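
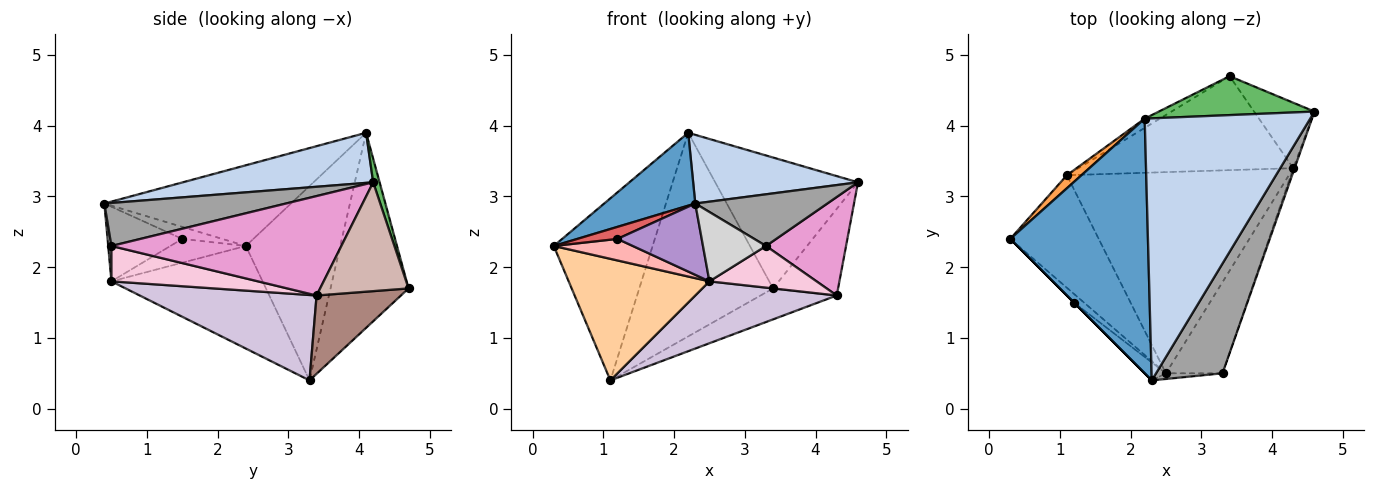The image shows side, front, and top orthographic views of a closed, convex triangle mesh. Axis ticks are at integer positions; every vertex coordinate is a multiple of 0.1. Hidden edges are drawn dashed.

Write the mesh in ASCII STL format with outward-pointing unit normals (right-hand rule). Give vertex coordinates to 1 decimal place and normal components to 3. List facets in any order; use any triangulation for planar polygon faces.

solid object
 facet normal -0.491 -0.240 0.838
  outer loop
   vertex 2.2 4.1 3.9
   vertex 0.3 2.4 2.3
   vertex 2.3 0.4 2.9
  endloop
 endfacet
 facet normal 0.281 -0.243 0.928
  outer loop
   vertex 2.2 4.1 3.9
   vertex 2.3 0.4 2.9
   vertex 4.6 4.2 3.2
  endloop
 endfacet
 facet normal -0.690 0.722 0.052
  outer loop
   vertex 2.2 4.1 3.9
   vertex 1.1 3.3 0.4
   vertex 0.3 2.4 2.3
  endloop
 endfacet
 facet normal -0.619 -0.576 -0.534
  outer loop
   vertex 2.5 0.5 1.8
   vertex 0.3 2.4 2.3
   vertex 1.1 3.3 0.4
  endloop
 endfacet
 facet normal 0.043 0.958 0.285
  outer loop
   vertex 3.4 4.7 1.7
   vertex 2.2 4.1 3.9
   vertex 4.6 4.2 3.2
  endloop
 endfacet
 facet normal -0.503 0.863 -0.039
  outer loop
   vertex 3.4 4.7 1.7
   vertex 1.1 3.3 0.4
   vertex 2.2 4.1 3.9
  endloop
 endfacet
 facet normal -0.707 -0.707 0.000
  outer loop
   vertex 1.2 1.5 2.4
   vertex 2.3 0.4 2.9
   vertex 0.3 2.4 2.3
  endloop
 endfacet
 facet normal -0.663 -0.694 -0.280
  outer loop
   vertex 1.2 1.5 2.4
   vertex 0.3 2.4 2.3
   vertex 2.5 0.5 1.8
  endloop
 endfacet
 facet normal -0.651 -0.736 -0.185
  outer loop
   vertex 1.2 1.5 2.4
   vertex 2.5 0.5 1.8
   vertex 2.3 0.4 2.9
  endloop
 endfacet
 facet normal 0.345 -0.276 -0.897
  outer loop
   vertex 4.3 3.4 1.6
   vertex 2.5 0.5 1.8
   vertex 1.1 3.3 0.4
  endloop
 endfacet
 facet normal 0.327 0.296 -0.897
  outer loop
   vertex 4.3 3.4 1.6
   vertex 1.1 3.3 0.4
   vertex 3.4 4.7 1.7
  endloop
 endfacet
 facet normal 0.736 0.541 -0.408
  outer loop
   vertex 4.3 3.4 1.6
   vertex 3.4 4.7 1.7
   vertex 4.6 4.2 3.2
  endloop
 endfacet
 facet normal 0.944 -0.329 -0.013
  outer loop
   vertex 3.3 0.5 2.3
   vertex 4.3 3.4 1.6
   vertex 4.6 4.2 3.2
  endloop
 endfacet
 facet normal 0.494 -0.361 -0.791
  outer loop
   vertex 3.3 0.5 2.3
   vertex 2.5 0.5 1.8
   vertex 4.3 3.4 1.6
  endloop
 endfacet
 facet normal 0.505 -0.367 0.781
  outer loop
   vertex 3.3 0.5 2.3
   vertex 4.6 4.2 3.2
   vertex 2.3 0.4 2.9
  endloop
 endfacet
 facet normal 0.051 -0.995 -0.081
  outer loop
   vertex 3.3 0.5 2.3
   vertex 2.3 0.4 2.9
   vertex 2.5 0.5 1.8
  endloop
 endfacet
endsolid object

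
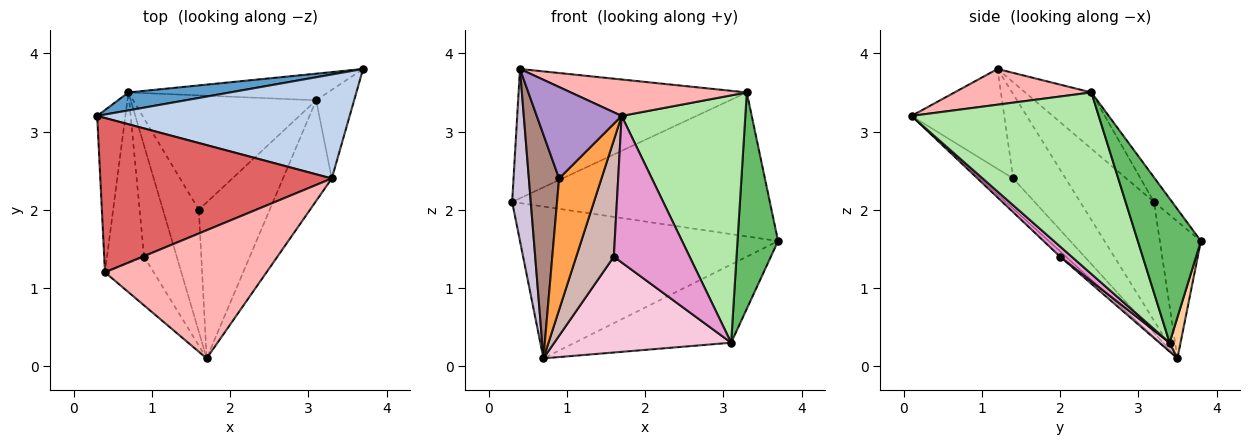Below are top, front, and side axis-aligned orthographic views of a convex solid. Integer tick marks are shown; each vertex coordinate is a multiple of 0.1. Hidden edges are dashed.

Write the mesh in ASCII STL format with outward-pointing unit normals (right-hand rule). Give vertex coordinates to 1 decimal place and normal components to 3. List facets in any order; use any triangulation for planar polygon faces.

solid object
 facet normal -0.156 0.981 0.116
  outer loop
   vertex 0.7 3.5 0.1
   vertex 0.3 3.2 2.1
   vertex 3.7 3.8 1.6
  endloop
 endfacet
 facet normal -0.057 0.809 0.584
  outer loop
   vertex 3.3 2.4 3.5
   vertex 3.7 3.8 1.6
   vertex 0.3 3.2 2.1
  endloop
 endfacet
 facet normal -0.512 -0.656 -0.555
  outer loop
   vertex 0.9 1.4 2.4
   vertex 0.7 3.5 0.1
   vertex 1.7 0.1 3.2
  endloop
 endfacet
 facet normal 0.066 0.945 -0.321
  outer loop
   vertex 3.1 3.4 0.3
   vertex 0.7 3.5 0.1
   vertex 3.7 3.8 1.6
  endloop
 endfacet
 facet normal 0.821 -0.528 -0.216
  outer loop
   vertex 3.1 3.4 0.3
   vertex 3.7 3.8 1.6
   vertex 3.3 2.4 3.5
  endloop
 endfacet
 facet normal 0.814 -0.538 -0.219
  outer loop
   vertex 3.1 3.4 0.3
   vertex 3.3 2.4 3.5
   vertex 1.7 0.1 3.2
  endloop
 endfacet
 facet normal -0.183 0.631 0.754
  outer loop
   vertex 0.4 1.2 3.8
   vertex 3.3 2.4 3.5
   vertex 0.3 3.2 2.1
  endloop
 endfacet
 facet normal 0.208 -0.267 0.941
  outer loop
   vertex 0.4 1.2 3.8
   vertex 1.7 0.1 3.2
   vertex 3.3 2.4 3.5
  endloop
 endfacet
 facet normal -0.694 -0.635 -0.339
  outer loop
   vertex 0.4 1.2 3.8
   vertex 0.9 1.4 2.4
   vertex 1.7 0.1 3.2
  endloop
 endfacet
 facet normal -0.945 -0.238 -0.225
  outer loop
   vertex 0.4 1.2 3.8
   vertex 0.3 3.2 2.1
   vertex 0.7 3.5 0.1
  endloop
 endfacet
 facet normal -0.810 -0.467 -0.356
  outer loop
   vertex 0.4 1.2 3.8
   vertex 0.7 3.5 0.1
   vertex 0.9 1.4 2.4
  endloop
 endfacet
 facet normal -0.106 -0.687 -0.719
  outer loop
   vertex 1.6 2.0 1.4
   vertex 1.7 0.1 3.2
   vertex 0.7 3.5 0.1
  endloop
 endfacet
 facet normal 0.104 -0.681 -0.725
  outer loop
   vertex 1.6 2.0 1.4
   vertex 3.1 3.4 0.3
   vertex 1.7 0.1 3.2
  endloop
 endfacet
 facet normal 0.037 -0.642 -0.766
  outer loop
   vertex 1.6 2.0 1.4
   vertex 0.7 3.5 0.1
   vertex 3.1 3.4 0.3
  endloop
 endfacet
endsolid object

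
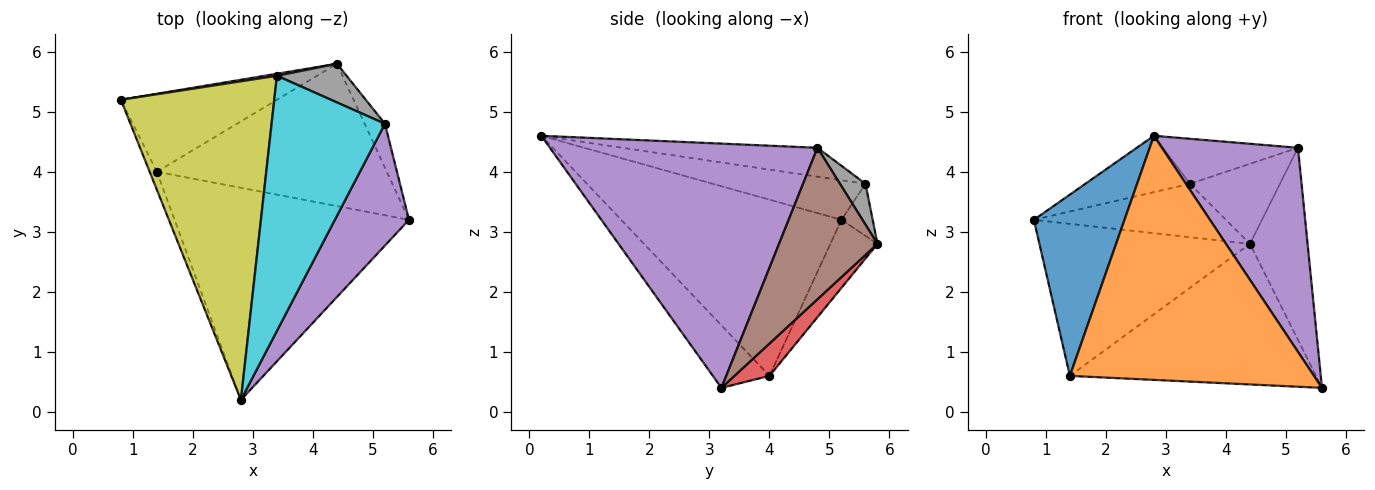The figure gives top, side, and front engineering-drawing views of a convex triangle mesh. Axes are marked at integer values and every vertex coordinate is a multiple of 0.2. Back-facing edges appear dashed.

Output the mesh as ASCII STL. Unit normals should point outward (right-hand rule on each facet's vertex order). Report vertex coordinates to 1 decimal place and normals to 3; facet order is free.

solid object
 facet normal -0.924 -0.380 -0.038
  outer loop
   vertex 1.4 4.0 0.6
   vertex 2.8 0.2 4.6
   vertex 0.8 5.2 3.2
  endloop
 endfacet
 facet normal -0.172 -0.744 -0.646
  outer loop
   vertex 1.4 4.0 0.6
   vertex 5.6 3.2 0.4
   vertex 2.8 0.2 4.6
  endloop
 endfacet
 facet normal -0.195 0.873 -0.448
  outer loop
   vertex 1.4 4.0 0.6
   vertex 0.8 5.2 3.2
   vertex 4.4 5.8 2.8
  endloop
 endfacet
 facet normal 0.099 0.699 -0.708
  outer loop
   vertex 1.4 4.0 0.6
   vertex 4.4 5.8 2.8
   vertex 5.6 3.2 0.4
  endloop
 endfacet
 facet normal 0.860 -0.438 0.261
  outer loop
   vertex 5.2 4.8 4.4
   vertex 2.8 0.2 4.6
   vertex 5.6 3.2 0.4
  endloop
 endfacet
 facet normal 0.857 0.502 -0.115
  outer loop
   vertex 5.2 4.8 4.4
   vertex 5.6 3.2 0.4
   vertex 4.4 5.8 2.8
  endloop
 endfacet
 facet normal -0.160 0.986 0.037
  outer loop
   vertex 3.4 5.6 3.8
   vertex 4.4 5.8 2.8
   vertex 0.8 5.2 3.2
  endloop
 endfacet
 facet normal 0.247 0.872 0.422
  outer loop
   vertex 3.4 5.6 3.8
   vertex 5.2 4.8 4.4
   vertex 4.4 5.8 2.8
  endloop
 endfacet
 facet normal -0.246 0.169 0.954
  outer loop
   vertex 3.4 5.6 3.8
   vertex 0.8 5.2 3.2
   vertex 2.8 0.2 4.6
  endloop
 endfacet
 facet normal -0.243 0.169 0.955
  outer loop
   vertex 3.4 5.6 3.8
   vertex 2.8 0.2 4.6
   vertex 5.2 4.8 4.4
  endloop
 endfacet
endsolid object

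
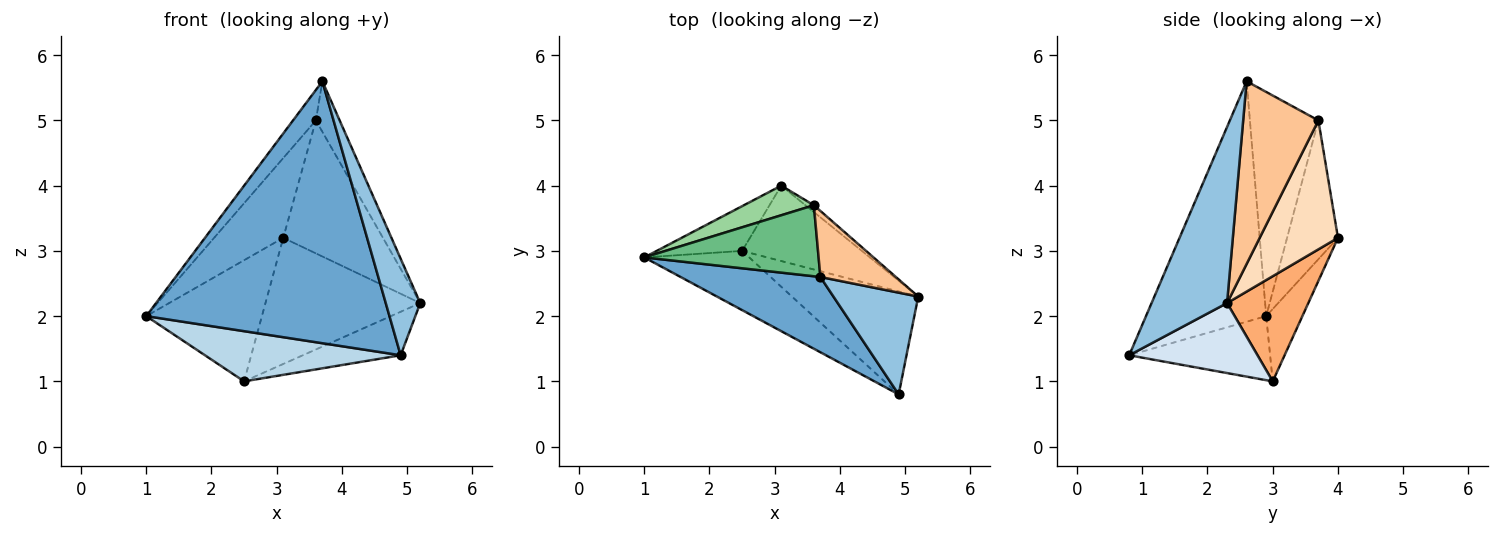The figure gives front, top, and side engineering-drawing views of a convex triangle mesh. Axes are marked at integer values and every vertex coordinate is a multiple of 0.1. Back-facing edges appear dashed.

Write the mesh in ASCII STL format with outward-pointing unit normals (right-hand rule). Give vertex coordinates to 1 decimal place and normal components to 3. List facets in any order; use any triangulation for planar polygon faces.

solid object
 facet normal -0.429 -0.868 0.249
  outer loop
   vertex 3.7 2.6 5.6
   vertex 1.0 2.9 2.0
   vertex 4.9 0.8 1.4
  endloop
 endfacet
 facet normal 0.833 -0.381 0.401
  outer loop
   vertex 3.7 2.6 5.6
   vertex 4.9 0.8 1.4
   vertex 5.2 2.3 2.2
  endloop
 endfacet
 facet normal -0.422 -0.586 -0.692
  outer loop
   vertex 2.5 3.0 1.0
   vertex 4.9 0.8 1.4
   vertex 1.0 2.9 2.0
  endloop
 endfacet
 facet normal 0.455 0.347 -0.820
  outer loop
   vertex 2.5 3.0 1.0
   vertex 5.2 2.3 2.2
   vertex 4.9 0.8 1.4
  endloop
 endfacet
 facet normal -0.282 0.900 -0.332
  outer loop
   vertex 2.5 3.0 1.0
   vertex 1.0 2.9 2.0
   vertex 3.1 4.0 3.2
  endloop
 endfacet
 facet normal 0.411 0.783 -0.468
  outer loop
   vertex 2.5 3.0 1.0
   vertex 3.1 4.0 3.2
   vertex 5.2 2.3 2.2
  endloop
 endfacet
 facet normal 0.887 0.281 0.367
  outer loop
   vertex 3.6 3.7 5.0
   vertex 3.7 2.6 5.6
   vertex 5.2 2.3 2.2
  endloop
 endfacet
 facet normal 0.617 0.786 -0.040
  outer loop
   vertex 3.6 3.7 5.0
   vertex 5.2 2.3 2.2
   vertex 3.1 4.0 3.2
  endloop
 endfacet
 facet normal -0.763 0.254 0.594
  outer loop
   vertex 3.6 3.7 5.0
   vertex 1.0 2.9 2.0
   vertex 3.7 2.6 5.6
  endloop
 endfacet
 facet normal -0.568 0.772 0.286
  outer loop
   vertex 3.6 3.7 5.0
   vertex 3.1 4.0 3.2
   vertex 1.0 2.9 2.0
  endloop
 endfacet
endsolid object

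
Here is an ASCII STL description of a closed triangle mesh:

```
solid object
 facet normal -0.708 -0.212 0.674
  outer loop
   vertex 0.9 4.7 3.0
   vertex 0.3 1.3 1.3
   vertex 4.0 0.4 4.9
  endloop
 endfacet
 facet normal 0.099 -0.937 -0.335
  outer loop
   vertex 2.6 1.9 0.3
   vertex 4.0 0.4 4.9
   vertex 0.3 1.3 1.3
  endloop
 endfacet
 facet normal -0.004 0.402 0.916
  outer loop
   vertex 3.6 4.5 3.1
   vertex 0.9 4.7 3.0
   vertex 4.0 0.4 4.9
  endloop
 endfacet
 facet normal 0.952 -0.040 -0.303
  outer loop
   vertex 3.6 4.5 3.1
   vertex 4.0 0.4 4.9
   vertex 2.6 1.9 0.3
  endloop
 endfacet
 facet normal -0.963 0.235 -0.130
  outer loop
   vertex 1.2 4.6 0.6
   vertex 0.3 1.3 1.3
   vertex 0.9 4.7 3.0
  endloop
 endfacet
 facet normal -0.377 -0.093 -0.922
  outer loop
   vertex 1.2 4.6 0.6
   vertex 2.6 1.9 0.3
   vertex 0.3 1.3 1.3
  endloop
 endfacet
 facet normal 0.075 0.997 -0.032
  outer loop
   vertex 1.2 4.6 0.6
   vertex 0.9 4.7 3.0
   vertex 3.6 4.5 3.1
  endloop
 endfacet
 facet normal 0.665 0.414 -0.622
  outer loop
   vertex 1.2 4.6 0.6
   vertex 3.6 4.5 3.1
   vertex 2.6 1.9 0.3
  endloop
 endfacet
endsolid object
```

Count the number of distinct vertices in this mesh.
6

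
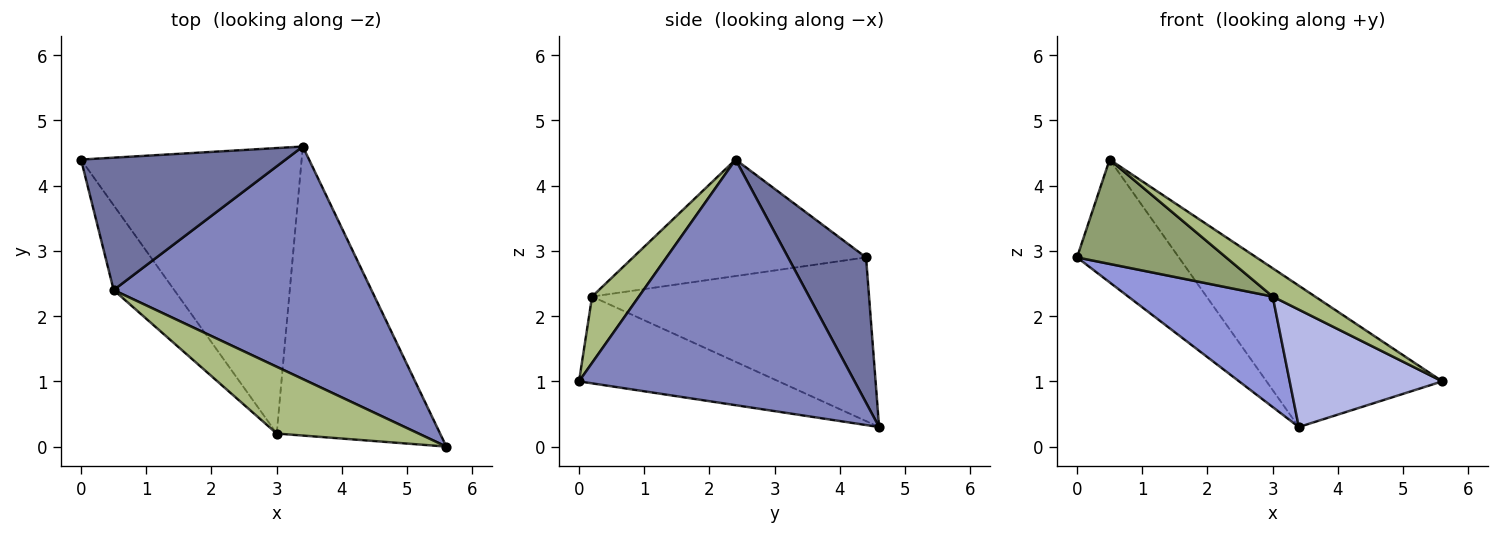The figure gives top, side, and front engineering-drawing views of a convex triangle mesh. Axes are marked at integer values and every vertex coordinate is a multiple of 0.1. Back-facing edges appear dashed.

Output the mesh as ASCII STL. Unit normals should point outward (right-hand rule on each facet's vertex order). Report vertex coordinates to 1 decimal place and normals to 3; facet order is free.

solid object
 facet normal 0.462 0.603 0.650
  outer loop
   vertex 0.5 2.4 4.4
   vertex 3.4 4.6 0.3
   vertex 0.0 4.4 2.9
  endloop
 endfacet
 facet normal 0.631 0.403 0.663
  outer loop
   vertex 0.5 2.4 4.4
   vertex 5.6 0.0 1.0
   vertex 3.4 4.6 0.3
  endloop
 endfacet
 facet normal -0.569 -0.297 -0.767
  outer loop
   vertex 3.0 0.2 2.3
   vertex 0.0 4.4 2.9
   vertex 3.4 4.6 0.3
  endloop
 endfacet
 facet normal -0.442 -0.338 -0.831
  outer loop
   vertex 3.0 0.2 2.3
   vertex 3.4 4.6 0.3
   vertex 5.6 0.0 1.0
  endloop
 endfacet
 facet normal -0.772 -0.494 -0.401
  outer loop
   vertex 3.0 0.2 2.3
   vertex 0.5 2.4 4.4
   vertex 0.0 4.4 2.9
  endloop
 endfacet
 facet normal 0.395 -0.358 0.846
  outer loop
   vertex 3.0 0.2 2.3
   vertex 5.6 0.0 1.0
   vertex 0.5 2.4 4.4
  endloop
 endfacet
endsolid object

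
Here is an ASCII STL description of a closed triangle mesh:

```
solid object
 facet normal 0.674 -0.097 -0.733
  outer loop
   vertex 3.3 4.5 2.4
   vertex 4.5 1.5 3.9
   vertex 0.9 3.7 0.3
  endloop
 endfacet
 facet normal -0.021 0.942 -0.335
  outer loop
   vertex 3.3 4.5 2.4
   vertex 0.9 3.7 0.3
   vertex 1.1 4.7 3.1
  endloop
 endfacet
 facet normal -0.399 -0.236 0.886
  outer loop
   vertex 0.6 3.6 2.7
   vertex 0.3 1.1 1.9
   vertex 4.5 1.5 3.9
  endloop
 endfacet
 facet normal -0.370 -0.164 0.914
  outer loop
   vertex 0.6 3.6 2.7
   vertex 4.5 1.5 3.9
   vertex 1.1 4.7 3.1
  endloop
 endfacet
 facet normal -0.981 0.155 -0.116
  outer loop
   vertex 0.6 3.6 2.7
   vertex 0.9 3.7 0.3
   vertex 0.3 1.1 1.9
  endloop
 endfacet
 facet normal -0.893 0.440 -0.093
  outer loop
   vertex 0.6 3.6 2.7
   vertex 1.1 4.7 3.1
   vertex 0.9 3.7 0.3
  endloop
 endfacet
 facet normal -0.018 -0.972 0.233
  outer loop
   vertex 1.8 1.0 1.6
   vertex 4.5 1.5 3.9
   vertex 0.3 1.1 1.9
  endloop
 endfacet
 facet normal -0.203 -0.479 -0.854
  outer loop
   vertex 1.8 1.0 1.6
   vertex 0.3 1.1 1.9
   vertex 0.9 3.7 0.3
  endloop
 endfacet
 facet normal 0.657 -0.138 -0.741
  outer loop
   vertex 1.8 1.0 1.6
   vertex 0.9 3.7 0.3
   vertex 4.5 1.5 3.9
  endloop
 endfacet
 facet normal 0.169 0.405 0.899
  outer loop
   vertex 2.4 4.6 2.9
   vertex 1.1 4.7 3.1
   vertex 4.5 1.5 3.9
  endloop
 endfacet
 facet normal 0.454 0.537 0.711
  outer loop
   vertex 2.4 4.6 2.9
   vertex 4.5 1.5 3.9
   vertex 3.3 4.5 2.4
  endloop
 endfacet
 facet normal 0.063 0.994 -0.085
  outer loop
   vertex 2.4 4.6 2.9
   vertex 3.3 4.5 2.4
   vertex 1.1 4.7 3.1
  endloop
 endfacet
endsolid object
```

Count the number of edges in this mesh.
18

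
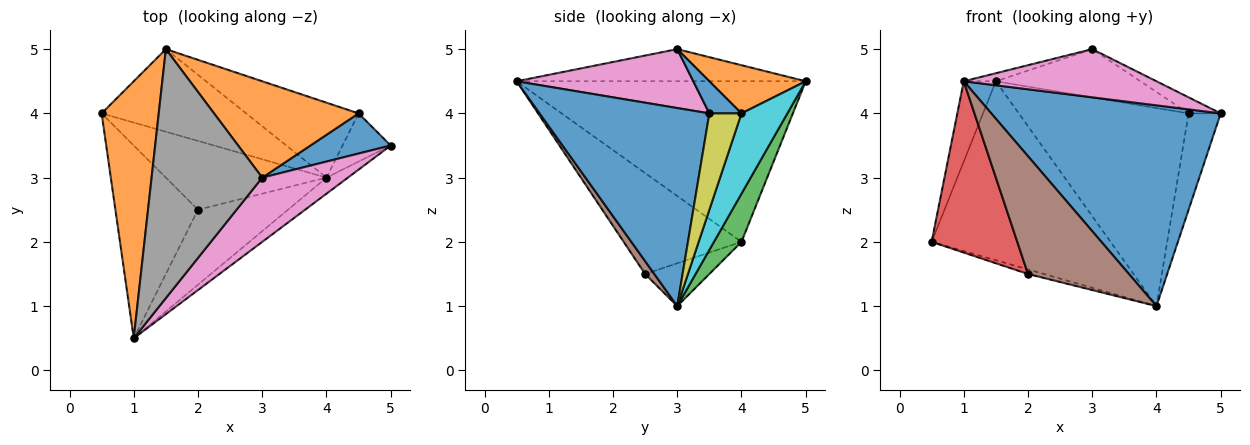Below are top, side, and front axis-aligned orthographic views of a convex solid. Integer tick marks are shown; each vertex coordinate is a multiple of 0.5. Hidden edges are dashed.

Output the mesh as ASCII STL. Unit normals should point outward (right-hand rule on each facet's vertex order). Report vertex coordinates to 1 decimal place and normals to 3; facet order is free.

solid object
 facet normal 0.594 -0.802 -0.064
  outer loop
   vertex 4.0 3.0 1.0
   vertex 5.0 3.5 4.0
   vertex 1.0 0.5 4.5
  endloop
 endfacet
 facet normal -0.937 0.104 0.333
  outer loop
   vertex 1.5 5.0 4.5
   vertex 0.5 4.0 2.0
   vertex 1.0 0.5 4.5
  endloop
 endfacet
 facet normal 0.138 0.899 -0.415
  outer loop
   vertex 1.5 5.0 4.5
   vertex 4.0 3.0 1.0
   vertex 0.5 4.0 2.0
  endloop
 endfacet
 facet normal -0.674 -0.491 -0.552
  outer loop
   vertex 2.0 2.5 1.5
   vertex 1.0 0.5 4.5
   vertex 0.5 4.0 2.0
  endloop
 endfacet
 facet normal -0.257 0.064 -0.964
  outer loop
   vertex 2.0 2.5 1.5
   vertex 0.5 4.0 2.0
   vertex 4.0 3.0 1.0
  endloop
 endfacet
 facet normal 0.076 -0.841 -0.535
  outer loop
   vertex 2.0 2.5 1.5
   vertex 4.0 3.0 1.0
   vertex 1.0 0.5 4.5
  endloop
 endfacet
 facet normal 0.482 -0.526 0.701
  outer loop
   vertex 3.0 3.0 5.0
   vertex 1.0 0.5 4.5
   vertex 5.0 3.5 4.0
  endloop
 endfacet
 facet normal -0.279 0.031 0.960
  outer loop
   vertex 3.0 3.0 5.0
   vertex 1.5 5.0 4.5
   vertex 1.0 0.5 4.5
  endloop
 endfacet
 facet normal 0.667 0.667 -0.333
  outer loop
   vertex 4.5 4.0 4.0
   vertex 5.0 3.5 4.0
   vertex 4.0 3.0 1.0
  endloop
 endfacet
 facet normal 0.245 0.907 -0.343
  outer loop
   vertex 4.5 4.0 4.0
   vertex 4.0 3.0 1.0
   vertex 1.5 5.0 4.5
  endloop
 endfacet
 facet normal 0.348 0.348 0.870
  outer loop
   vertex 4.5 4.0 4.0
   vertex 3.0 3.0 5.0
   vertex 5.0 3.5 4.0
  endloop
 endfacet
 facet normal 0.286 0.429 0.857
  outer loop
   vertex 4.5 4.0 4.0
   vertex 1.5 5.0 4.5
   vertex 3.0 3.0 5.0
  endloop
 endfacet
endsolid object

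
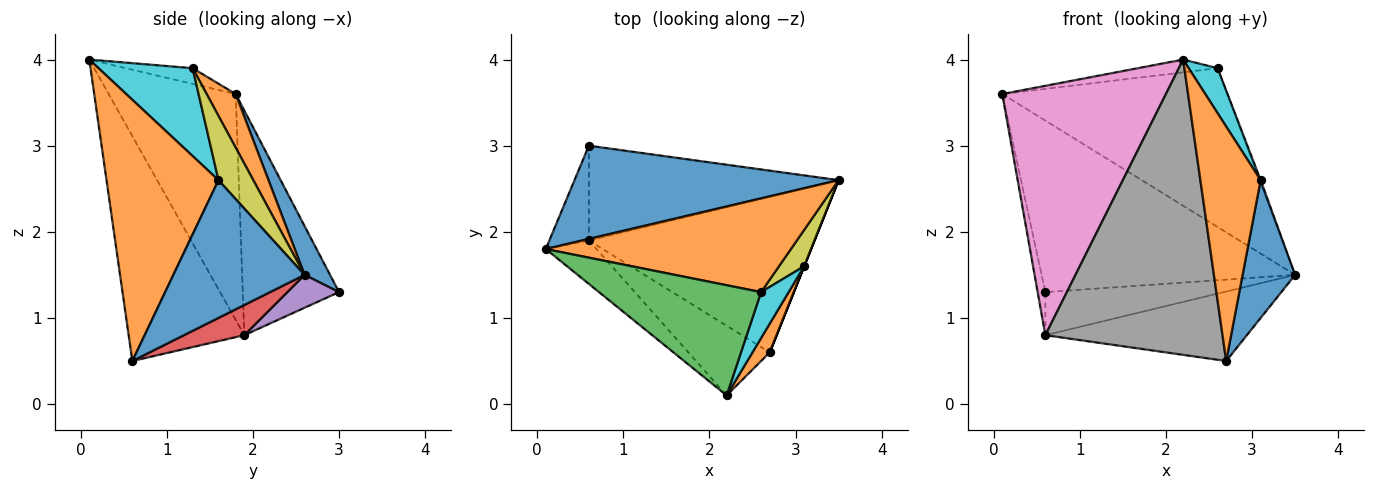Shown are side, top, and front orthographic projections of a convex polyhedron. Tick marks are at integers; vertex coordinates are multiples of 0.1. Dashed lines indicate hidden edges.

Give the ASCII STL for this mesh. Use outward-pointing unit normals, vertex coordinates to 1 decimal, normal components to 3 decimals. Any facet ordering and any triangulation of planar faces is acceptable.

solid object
 facet normal 0.088 0.875 0.476
  outer loop
   vertex 0.6 3.0 1.3
   vertex 0.1 1.8 3.6
   vertex 3.5 2.6 1.5
  endloop
 endfacet
 facet normal 0.111 0.856 0.505
  outer loop
   vertex 2.6 1.3 3.9
   vertex 3.5 2.6 1.5
   vertex 0.1 1.8 3.6
  endloop
 endfacet
 facet normal -0.096 0.114 0.989
  outer loop
   vertex 2.6 1.3 3.9
   vertex 0.1 1.8 3.6
   vertex 2.2 0.1 4.0
  endloop
 endfacet
 facet normal 0.121 0.405 -0.906
  outer loop
   vertex 0.6 1.9 0.8
   vertex 3.5 2.6 1.5
   vertex 2.7 0.6 0.5
  endloop
 endfacet
 facet normal 0.119 0.411 -0.904
  outer loop
   vertex 0.6 1.9 0.8
   vertex 0.6 3.0 1.3
   vertex 3.5 2.6 1.5
  endloop
 endfacet
 facet normal -0.982 0.078 -0.173
  outer loop
   vertex 0.6 1.9 0.8
   vertex 0.1 1.8 3.6
   vertex 0.6 3.0 1.3
  endloop
 endfacet
 facet normal -0.607 -0.783 -0.136
  outer loop
   vertex 0.6 1.9 0.8
   vertex 2.2 0.1 4.0
   vertex 0.1 1.8 3.6
  endloop
 endfacet
 facet normal -0.536 -0.821 -0.194
  outer loop
   vertex 0.6 1.9 0.8
   vertex 2.7 0.6 0.5
   vertex 2.2 0.1 4.0
  endloop
 endfacet
 facet normal 0.931 0.029 0.365
  outer loop
   vertex 3.1 1.6 2.6
   vertex 3.5 2.6 1.5
   vertex 2.6 1.3 3.9
  endloop
 endfacet
 facet normal 0.916 -0.281 0.287
  outer loop
   vertex 3.1 1.6 2.6
   vertex 2.6 1.3 3.9
   vertex 2.2 0.1 4.0
  endloop
 endfacet
 facet normal 0.928 -0.371 0.000
  outer loop
   vertex 3.1 1.6 2.6
   vertex 2.7 0.6 0.5
   vertex 3.5 2.6 1.5
  endloop
 endfacet
 facet normal 0.879 -0.473 0.058
  outer loop
   vertex 3.1 1.6 2.6
   vertex 2.2 0.1 4.0
   vertex 2.7 0.6 0.5
  endloop
 endfacet
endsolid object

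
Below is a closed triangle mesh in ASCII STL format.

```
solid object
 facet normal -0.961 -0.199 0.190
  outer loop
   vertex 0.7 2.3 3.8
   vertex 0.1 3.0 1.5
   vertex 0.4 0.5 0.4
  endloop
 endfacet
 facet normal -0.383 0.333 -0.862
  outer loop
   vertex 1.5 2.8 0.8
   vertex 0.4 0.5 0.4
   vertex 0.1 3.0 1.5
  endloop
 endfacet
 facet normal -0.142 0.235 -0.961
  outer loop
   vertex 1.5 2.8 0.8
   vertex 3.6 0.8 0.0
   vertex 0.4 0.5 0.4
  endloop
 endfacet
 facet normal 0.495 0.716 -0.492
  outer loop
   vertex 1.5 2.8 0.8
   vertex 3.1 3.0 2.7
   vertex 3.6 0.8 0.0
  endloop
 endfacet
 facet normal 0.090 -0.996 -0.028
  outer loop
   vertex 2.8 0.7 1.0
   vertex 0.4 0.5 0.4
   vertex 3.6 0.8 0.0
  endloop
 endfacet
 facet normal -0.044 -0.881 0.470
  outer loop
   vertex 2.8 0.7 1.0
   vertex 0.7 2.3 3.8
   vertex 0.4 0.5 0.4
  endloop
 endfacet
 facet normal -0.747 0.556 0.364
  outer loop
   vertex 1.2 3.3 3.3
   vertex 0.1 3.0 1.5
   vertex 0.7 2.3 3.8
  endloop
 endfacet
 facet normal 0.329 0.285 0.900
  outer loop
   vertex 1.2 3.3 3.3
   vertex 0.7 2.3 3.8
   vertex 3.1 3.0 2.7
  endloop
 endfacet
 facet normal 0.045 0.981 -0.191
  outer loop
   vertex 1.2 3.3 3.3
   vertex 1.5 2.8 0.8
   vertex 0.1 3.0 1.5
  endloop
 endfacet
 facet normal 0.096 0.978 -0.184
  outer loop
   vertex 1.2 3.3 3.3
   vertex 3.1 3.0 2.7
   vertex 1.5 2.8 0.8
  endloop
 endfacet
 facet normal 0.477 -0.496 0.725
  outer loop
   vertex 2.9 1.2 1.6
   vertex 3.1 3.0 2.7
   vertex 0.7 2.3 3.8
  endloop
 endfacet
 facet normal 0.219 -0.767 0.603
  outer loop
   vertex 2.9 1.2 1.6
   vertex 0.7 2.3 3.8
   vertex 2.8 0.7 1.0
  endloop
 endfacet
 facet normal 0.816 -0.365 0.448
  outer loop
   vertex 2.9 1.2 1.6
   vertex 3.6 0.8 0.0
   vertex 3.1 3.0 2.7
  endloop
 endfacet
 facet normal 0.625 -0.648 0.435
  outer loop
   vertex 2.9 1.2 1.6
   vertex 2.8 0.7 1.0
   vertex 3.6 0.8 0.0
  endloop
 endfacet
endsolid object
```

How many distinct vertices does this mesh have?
9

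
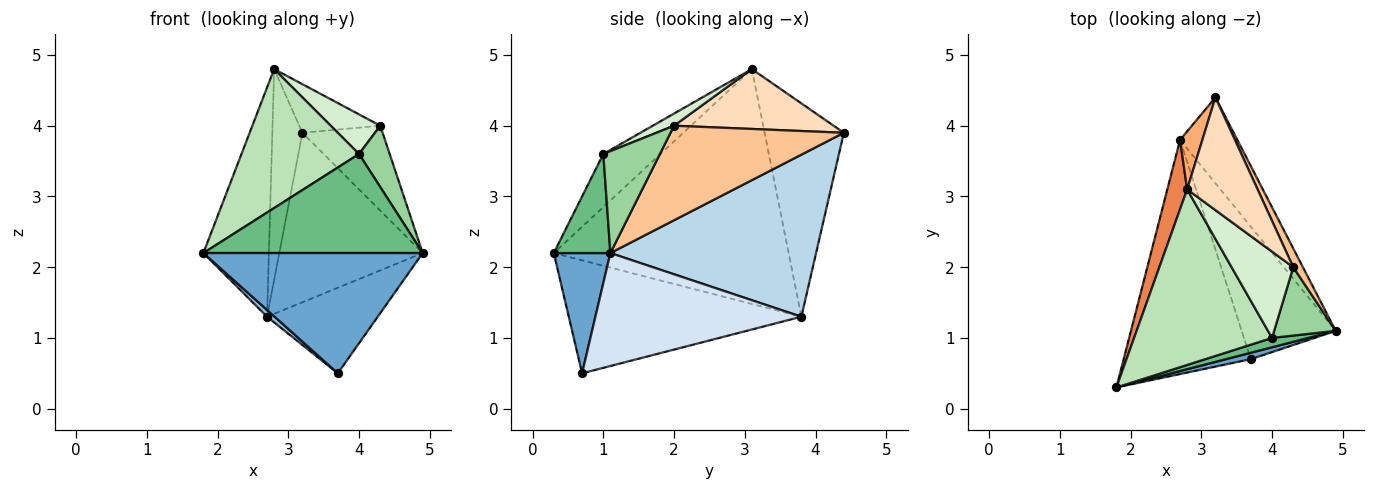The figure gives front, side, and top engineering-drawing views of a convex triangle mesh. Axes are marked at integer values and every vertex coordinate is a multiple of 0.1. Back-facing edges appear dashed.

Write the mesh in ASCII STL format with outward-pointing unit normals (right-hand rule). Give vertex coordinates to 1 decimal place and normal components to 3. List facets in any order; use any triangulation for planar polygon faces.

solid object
 facet normal 0.250 -0.967 0.051
  outer loop
   vertex 3.7 0.7 0.5
   vertex 4.9 1.1 2.2
   vertex 1.8 0.3 2.2
  endloop
 endfacet
 facet normal -0.664 -0.021 -0.747
  outer loop
   vertex 2.7 3.8 1.3
   vertex 3.7 0.7 0.5
   vertex 1.8 0.3 2.2
  endloop
 endfacet
 facet normal 0.788 0.549 -0.278
  outer loop
   vertex 2.7 3.8 1.3
   vertex 3.2 4.4 3.9
   vertex 4.9 1.1 2.2
  endloop
 endfacet
 facet normal 0.710 0.382 -0.591
  outer loop
   vertex 2.7 3.8 1.3
   vertex 4.9 1.1 2.2
   vertex 3.7 0.7 0.5
  endloop
 endfacet
 facet normal -0.960 0.268 0.081
  outer loop
   vertex 2.8 3.1 4.8
   vertex 2.7 3.8 1.3
   vertex 1.8 0.3 2.2
  endloop
 endfacet
 facet normal -0.930 0.354 0.097
  outer loop
   vertex 2.8 3.1 4.8
   vertex 3.2 4.4 3.9
   vertex 2.7 3.8 1.3
  endloop
 endfacet
 facet normal 0.904 0.418 0.092
  outer loop
   vertex 4.3 2.0 4.0
   vertex 4.9 1.1 2.2
   vertex 3.2 4.4 3.9
  endloop
 endfacet
 facet normal 0.615 0.312 0.724
  outer loop
   vertex 4.3 2.0 4.0
   vertex 3.2 4.4 3.9
   vertex 2.8 3.1 4.8
  endloop
 endfacet
 facet normal 0.249 -0.964 0.091
  outer loop
   vertex 4.0 1.0 3.6
   vertex 1.8 0.3 2.2
   vertex 4.9 1.1 2.2
  endloop
 endfacet
 facet normal 0.777 -0.421 0.469
  outer loop
   vertex 4.0 1.0 3.6
   vertex 4.9 1.1 2.2
   vertex 4.3 2.0 4.0
  endloop
 endfacet
 facet normal -0.289 -0.594 0.751
  outer loop
   vertex 4.0 1.0 3.6
   vertex 2.8 3.1 4.8
   vertex 1.8 0.3 2.2
  endloop
 endfacet
 facet normal 0.176 -0.411 0.895
  outer loop
   vertex 4.0 1.0 3.6
   vertex 4.3 2.0 4.0
   vertex 2.8 3.1 4.8
  endloop
 endfacet
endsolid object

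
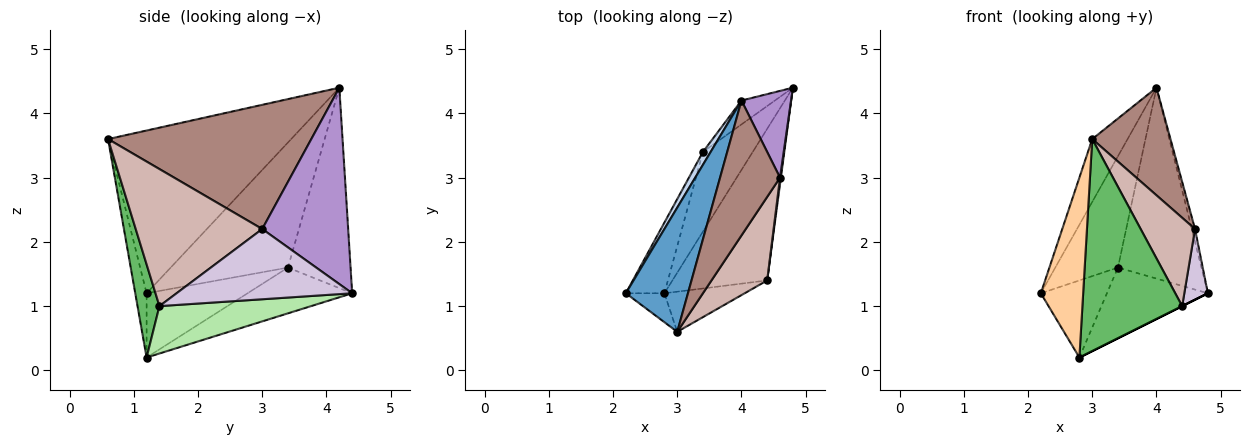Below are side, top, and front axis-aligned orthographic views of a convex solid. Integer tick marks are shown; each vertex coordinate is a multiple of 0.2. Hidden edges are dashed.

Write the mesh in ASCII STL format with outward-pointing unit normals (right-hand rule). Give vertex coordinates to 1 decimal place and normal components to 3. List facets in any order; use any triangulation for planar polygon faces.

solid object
 facet normal -0.919 0.177 0.351
  outer loop
   vertex 4.0 4.2 4.4
   vertex 2.2 1.2 1.2
   vertex 3.0 0.6 3.6
  endloop
 endfacet
 facet normal -0.881 0.471 0.054
  outer loop
   vertex 3.4 3.4 1.6
   vertex 2.2 1.2 1.2
   vertex 4.0 4.2 4.4
  endloop
 endfacet
 facet normal -0.597 0.796 -0.100
  outer loop
   vertex 3.4 3.4 1.6
   vertex 4.0 4.2 4.4
   vertex 4.8 4.4 1.2
  endloop
 endfacet
 facet normal -0.256 -0.955 -0.153
  outer loop
   vertex 2.8 1.2 0.2
   vertex 3.0 0.6 3.6
   vertex 2.2 1.2 1.2
  endloop
 endfacet
 facet normal 0.211 -0.960 -0.182
  outer loop
   vertex 2.8 1.2 0.2
   vertex 4.4 1.4 1.0
   vertex 3.0 0.6 3.6
  endloop
 endfacet
 facet normal 0.447 0.000 -0.894
  outer loop
   vertex 2.8 1.2 0.2
   vertex 4.8 4.4 1.2
   vertex 4.4 1.4 1.0
  endloop
 endfacet
 facet normal -0.748 0.489 -0.449
  outer loop
   vertex 2.8 1.2 0.2
   vertex 2.2 1.2 1.2
   vertex 3.4 3.4 1.6
  endloop
 endfacet
 facet normal -0.567 0.547 -0.616
  outer loop
   vertex 2.8 1.2 0.2
   vertex 3.4 3.4 1.6
   vertex 4.8 4.4 1.2
  endloop
 endfacet
 facet normal 0.969 0.036 0.245
  outer loop
   vertex 4.6 3.0 2.2
   vertex 4.8 4.4 1.2
   vertex 4.0 4.2 4.4
  endloop
 endfacet
 facet normal 0.991 -0.133 0.012
  outer loop
   vertex 4.6 3.0 2.2
   vertex 4.4 1.4 1.0
   vertex 4.8 4.4 1.2
  endloop
 endfacet
 facet normal 0.851 -0.328 0.411
  outer loop
   vertex 4.6 3.0 2.2
   vertex 4.0 4.2 4.4
   vertex 3.0 0.6 3.6
  endloop
 endfacet
 facet normal 0.861 -0.370 0.350
  outer loop
   vertex 4.6 3.0 2.2
   vertex 3.0 0.6 3.6
   vertex 4.4 1.4 1.0
  endloop
 endfacet
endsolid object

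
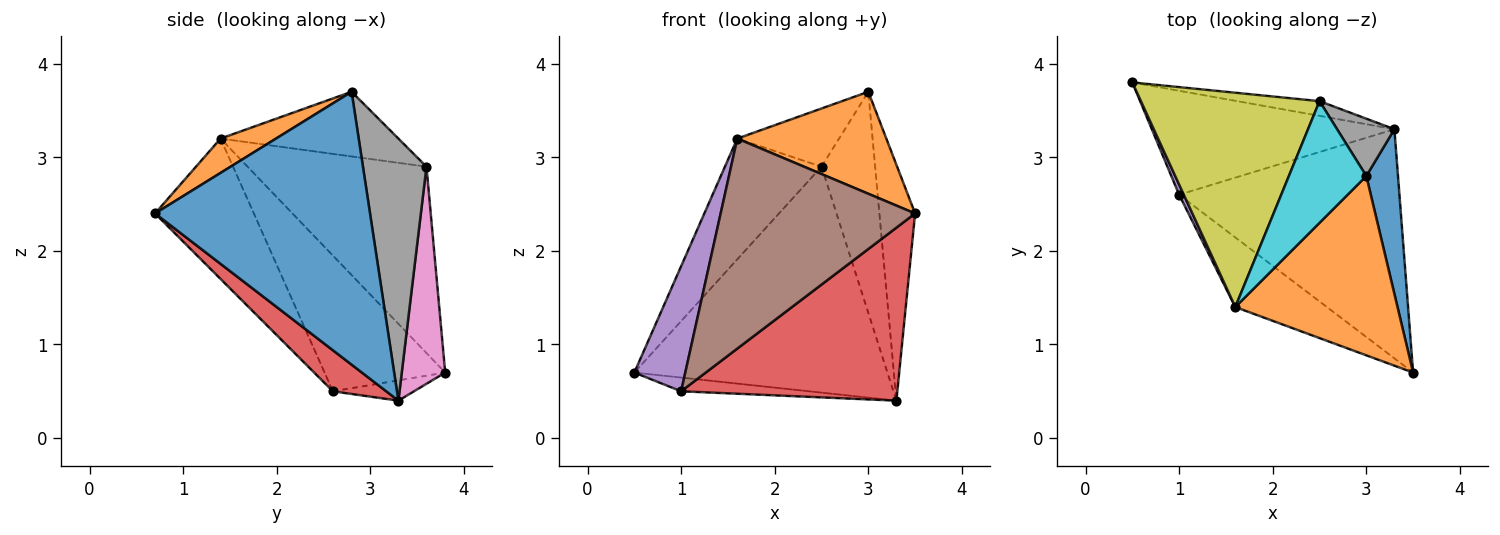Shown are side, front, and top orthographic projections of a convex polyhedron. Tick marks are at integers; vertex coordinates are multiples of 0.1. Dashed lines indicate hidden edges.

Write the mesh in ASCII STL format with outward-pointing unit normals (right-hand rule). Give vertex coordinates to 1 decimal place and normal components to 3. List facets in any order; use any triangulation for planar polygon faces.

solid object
 facet normal 0.980 0.163 0.114
  outer loop
   vertex 3.0 2.8 3.7
   vertex 3.5 0.7 2.4
   vertex 3.3 3.3 0.4
  endloop
 endfacet
 facet normal 0.181 -0.486 0.855
  outer loop
   vertex 1.6 1.4 3.2
   vertex 3.5 0.7 2.4
   vertex 3.0 2.8 3.7
  endloop
 endfacet
 facet normal -0.083 0.130 -0.988
  outer loop
   vertex 1.0 2.6 0.5
   vertex 0.5 3.8 0.7
   vertex 3.3 3.3 0.4
  endloop
 endfacet
 facet normal 0.147 -0.596 -0.789
  outer loop
   vertex 1.0 2.6 0.5
   vertex 3.3 3.3 0.4
   vertex 3.5 0.7 2.4
  endloop
 endfacet
 facet normal -0.921 -0.389 0.032
  outer loop
   vertex 1.0 2.6 0.5
   vertex 1.6 1.4 3.2
   vertex 0.5 3.8 0.7
  endloop
 endfacet
 facet normal -0.434 -0.855 -0.283
  outer loop
   vertex 1.0 2.6 0.5
   vertex 3.5 0.7 2.4
   vertex 1.6 1.4 3.2
  endloop
 endfacet
 facet normal 0.169 0.984 -0.064
  outer loop
   vertex 2.5 3.6 2.9
   vertex 3.3 3.3 0.4
   vertex 0.5 3.8 0.7
  endloop
 endfacet
 facet normal 0.754 0.636 0.165
  outer loop
   vertex 2.5 3.6 2.9
   vertex 3.0 2.8 3.7
   vertex 3.3 3.3 0.4
  endloop
 endfacet
 facet normal -0.673 0.363 0.645
  outer loop
   vertex 2.5 3.6 2.9
   vertex 0.5 3.8 0.7
   vertex 1.6 1.4 3.2
  endloop
 endfacet
 facet normal -0.602 0.344 0.721
  outer loop
   vertex 2.5 3.6 2.9
   vertex 1.6 1.4 3.2
   vertex 3.0 2.8 3.7
  endloop
 endfacet
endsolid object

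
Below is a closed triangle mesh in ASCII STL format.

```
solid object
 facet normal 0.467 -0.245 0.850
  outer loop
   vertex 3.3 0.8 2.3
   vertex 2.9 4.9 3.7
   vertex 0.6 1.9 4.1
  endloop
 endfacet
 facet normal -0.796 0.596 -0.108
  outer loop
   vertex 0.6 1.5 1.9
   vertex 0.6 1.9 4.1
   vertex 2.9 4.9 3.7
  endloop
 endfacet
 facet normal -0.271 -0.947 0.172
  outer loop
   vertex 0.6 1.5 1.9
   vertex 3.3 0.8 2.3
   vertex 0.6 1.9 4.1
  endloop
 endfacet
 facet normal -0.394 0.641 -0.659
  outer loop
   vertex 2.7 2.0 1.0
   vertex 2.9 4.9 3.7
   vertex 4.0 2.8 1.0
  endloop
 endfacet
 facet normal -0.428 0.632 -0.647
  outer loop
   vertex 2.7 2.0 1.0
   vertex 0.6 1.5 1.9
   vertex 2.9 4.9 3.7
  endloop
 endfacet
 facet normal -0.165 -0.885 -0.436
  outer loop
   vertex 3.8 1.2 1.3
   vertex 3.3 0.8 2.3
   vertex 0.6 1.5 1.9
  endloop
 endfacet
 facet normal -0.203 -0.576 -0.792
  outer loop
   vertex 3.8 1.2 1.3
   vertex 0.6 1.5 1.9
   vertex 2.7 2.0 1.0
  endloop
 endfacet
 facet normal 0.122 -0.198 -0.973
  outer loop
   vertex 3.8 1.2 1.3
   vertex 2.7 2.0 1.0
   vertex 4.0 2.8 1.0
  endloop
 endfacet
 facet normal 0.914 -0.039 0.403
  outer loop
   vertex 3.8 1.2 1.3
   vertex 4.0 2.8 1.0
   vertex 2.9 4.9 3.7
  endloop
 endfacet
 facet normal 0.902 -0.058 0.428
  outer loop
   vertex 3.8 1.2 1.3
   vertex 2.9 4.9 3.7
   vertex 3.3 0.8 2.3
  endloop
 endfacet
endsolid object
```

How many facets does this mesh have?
10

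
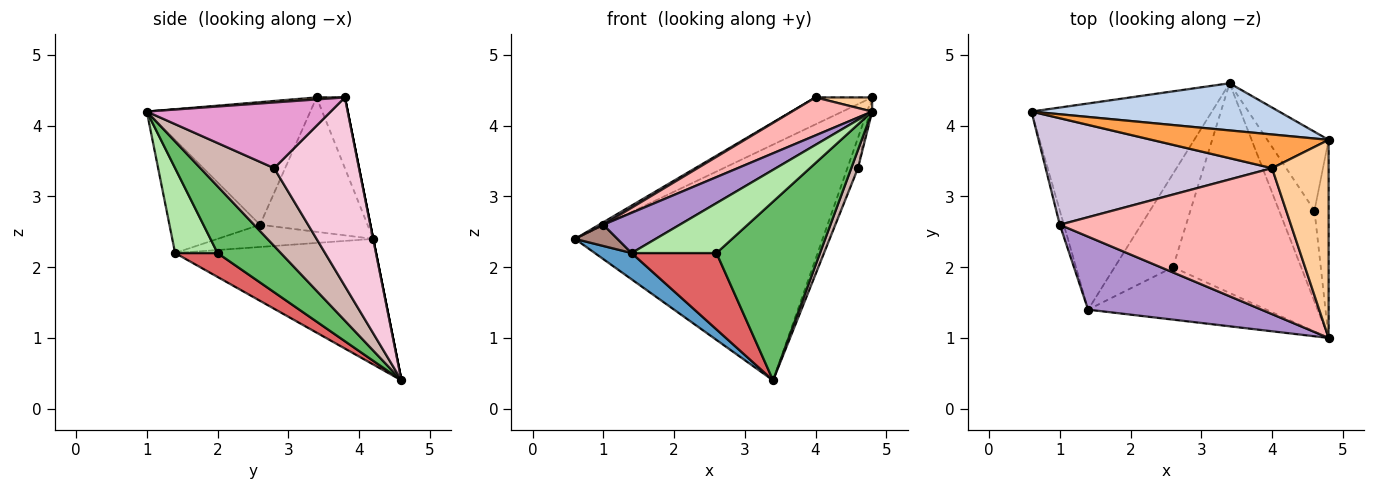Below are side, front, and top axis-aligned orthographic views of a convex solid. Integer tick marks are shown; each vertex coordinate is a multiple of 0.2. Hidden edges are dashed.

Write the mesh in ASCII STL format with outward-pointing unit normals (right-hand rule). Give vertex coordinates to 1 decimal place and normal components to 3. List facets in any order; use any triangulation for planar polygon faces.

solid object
 facet normal -0.568 -0.104 -0.816
  outer loop
   vertex 1.4 1.4 2.2
   vertex 0.6 4.2 2.4
   vertex 3.4 4.6 0.4
  endloop
 endfacet
 facet normal 0.000 0.981 0.196
  outer loop
   vertex 4.8 3.8 4.4
   vertex 3.4 4.6 0.4
   vertex 0.6 4.2 2.4
  endloop
 endfacet
 facet normal -0.298 0.596 0.745
  outer loop
   vertex 4.8 3.8 4.4
   vertex 0.6 4.2 2.4
   vertex 4.0 3.4 4.4
  endloop
 endfacet
 facet normal 0.036 -0.071 0.997
  outer loop
   vertex 4.8 3.8 4.4
   vertex 4.0 3.4 4.4
   vertex 4.8 1.0 4.2
  endloop
 endfacet
 facet normal 0.369 -0.603 -0.707
  outer loop
   vertex 2.6 2.0 2.2
   vertex 3.4 4.6 0.4
   vertex 4.8 1.0 4.2
  endloop
 endfacet
 facet normal 0.326 -0.652 -0.685
  outer loop
   vertex 2.6 2.0 2.2
   vertex 4.8 1.0 4.2
   vertex 1.4 1.4 2.2
  endloop
 endfacet
 facet normal 0.302 -0.604 -0.738
  outer loop
   vertex 2.6 2.0 2.2
   vertex 1.4 1.4 2.2
   vertex 3.4 4.6 0.4
  endloop
 endfacet
 facet normal -0.457 -0.224 0.861
  outer loop
   vertex 1.0 2.6 2.6
   vertex 4.8 1.0 4.2
   vertex 4.0 3.4 4.4
  endloop
 endfacet
 facet normal -0.496 -0.419 0.760
  outer loop
   vertex 1.0 2.6 2.6
   vertex 1.4 1.4 2.2
   vertex 4.8 1.0 4.2
  endloop
 endfacet
 facet normal -0.510 -0.020 0.860
  outer loop
   vertex 1.0 2.6 2.6
   vertex 4.0 3.4 4.4
   vertex 0.6 4.2 2.4
  endloop
 endfacet
 facet normal -0.950 -0.259 -0.173
  outer loop
   vertex 1.0 2.6 2.6
   vertex 0.6 4.2 2.4
   vertex 1.4 1.4 2.2
  endloop
 endfacet
 facet normal 0.907 -0.082 -0.412
  outer loop
   vertex 4.6 2.8 3.4
   vertex 4.8 1.0 4.2
   vertex 3.4 4.6 0.4
  endloop
 endfacet
 facet normal 0.977 0.015 -0.211
  outer loop
   vertex 4.6 2.8 3.4
   vertex 4.8 3.8 4.4
   vertex 4.8 1.0 4.2
  endloop
 endfacet
 facet normal 0.944 0.118 -0.307
  outer loop
   vertex 4.6 2.8 3.4
   vertex 3.4 4.6 0.4
   vertex 4.8 3.8 4.4
  endloop
 endfacet
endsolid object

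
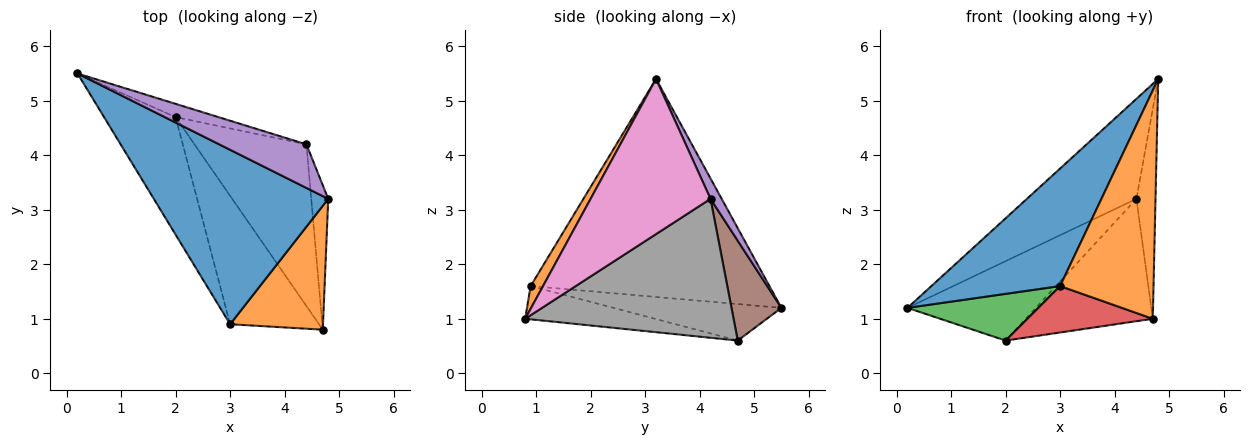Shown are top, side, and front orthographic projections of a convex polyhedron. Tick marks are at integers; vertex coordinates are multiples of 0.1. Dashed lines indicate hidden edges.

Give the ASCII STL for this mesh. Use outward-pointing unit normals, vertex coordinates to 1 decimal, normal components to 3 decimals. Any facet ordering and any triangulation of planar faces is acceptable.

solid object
 facet normal -0.720 -0.388 0.576
  outer loop
   vertex 3.0 0.9 1.6
   vertex 4.8 3.2 5.4
   vertex 0.2 5.5 1.2
  endloop
 endfacet
 facet normal 0.116 -0.873 0.474
  outer loop
   vertex 3.0 0.9 1.6
   vertex 4.7 0.8 1.0
   vertex 4.8 3.2 5.4
  endloop
 endfacet
 facet normal -0.428 -0.334 -0.840
  outer loop
   vertex 3.0 0.9 1.6
   vertex 0.2 5.5 1.2
   vertex 2.0 4.7 0.6
  endloop
 endfacet
 facet normal -0.332 -0.321 -0.887
  outer loop
   vertex 3.0 0.9 1.6
   vertex 2.0 4.7 0.6
   vertex 4.7 0.8 1.0
  endloop
 endfacet
 facet normal 0.093 0.913 0.398
  outer loop
   vertex 4.4 4.2 3.2
   vertex 0.2 5.5 1.2
   vertex 4.8 3.2 5.4
  endloop
 endfacet
 facet normal 0.358 0.921 -0.153
  outer loop
   vertex 4.4 4.2 3.2
   vertex 2.0 4.7 0.6
   vertex 0.2 5.5 1.2
  endloop
 endfacet
 facet normal 0.982 0.156 -0.108
  outer loop
   vertex 4.4 4.2 3.2
   vertex 4.8 3.2 5.4
   vertex 4.7 0.8 1.0
  endloop
 endfacet
 facet normal 0.703 0.429 -0.567
  outer loop
   vertex 4.4 4.2 3.2
   vertex 4.7 0.8 1.0
   vertex 2.0 4.7 0.6
  endloop
 endfacet
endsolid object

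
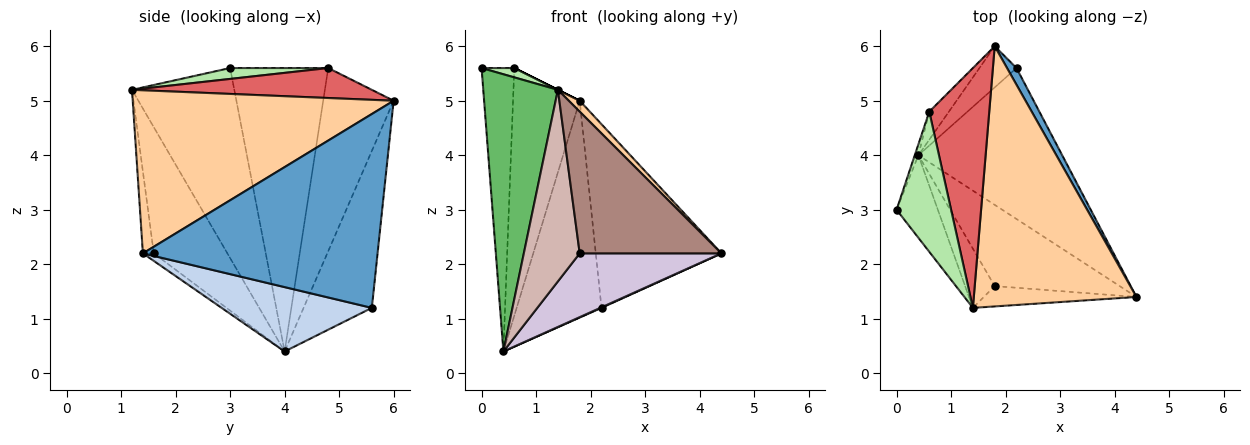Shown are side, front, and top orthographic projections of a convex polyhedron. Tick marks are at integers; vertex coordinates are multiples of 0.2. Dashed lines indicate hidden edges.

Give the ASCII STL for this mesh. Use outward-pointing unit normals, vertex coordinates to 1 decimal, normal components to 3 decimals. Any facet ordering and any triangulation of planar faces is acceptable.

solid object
 facet normal 0.881 0.472 0.043
  outer loop
   vertex 2.2 5.6 1.2
   vertex 1.8 6.0 5.0
   vertex 4.4 1.4 2.2
  endloop
 endfacet
 facet normal 0.409 -0.003 -0.913
  outer loop
   vertex 2.2 5.6 1.2
   vertex 4.4 1.4 2.2
   vertex 0.4 4.0 0.4
  endloop
 endfacet
 facet normal -0.620 0.771 -0.146
  outer loop
   vertex 2.2 5.6 1.2
   vertex 0.4 4.0 0.4
   vertex 1.8 6.0 5.0
  endloop
 endfacet
 facet normal 0.708 -0.030 0.706
  outer loop
   vertex 1.4 1.2 5.2
   vertex 4.4 1.4 2.2
   vertex 1.8 6.0 5.0
  endloop
 endfacet
 facet normal -0.796 -0.580 -0.173
  outer loop
   vertex 1.4 1.2 5.2
   vertex 0.0 3.0 5.6
   vertex 0.4 4.0 0.4
  endloop
 endfacet
 facet normal 0.196 -0.065 0.978
  outer loop
   vertex 0.6 4.8 5.6
   vertex 0.0 3.0 5.6
   vertex 1.4 1.2 5.2
  endloop
 endfacet
 facet normal 0.447 0.000 0.894
  outer loop
   vertex 0.6 4.8 5.6
   vertex 1.4 1.2 5.2
   vertex 1.8 6.0 5.0
  endloop
 endfacet
 facet normal -0.949 0.316 -0.012
  outer loop
   vertex 0.6 4.8 5.6
   vertex 0.4 4.0 0.4
   vertex 0.0 3.0 5.6
  endloop
 endfacet
 facet normal -0.724 0.685 -0.078
  outer loop
   vertex 0.6 4.8 5.6
   vertex 1.8 6.0 5.0
   vertex 0.4 4.0 0.4
  endloop
 endfacet
 facet normal -0.047 -0.617 -0.786
  outer loop
   vertex 1.8 1.6 2.2
   vertex 0.4 4.0 0.4
   vertex 4.4 1.4 2.2
  endloop
 endfacet
 facet normal -0.076 -0.987 -0.142
  outer loop
   vertex 1.8 1.6 2.2
   vertex 4.4 1.4 2.2
   vertex 1.4 1.2 5.2
  endloop
 endfacet
 facet normal -0.783 -0.594 -0.184
  outer loop
   vertex 1.8 1.6 2.2
   vertex 1.4 1.2 5.2
   vertex 0.4 4.0 0.4
  endloop
 endfacet
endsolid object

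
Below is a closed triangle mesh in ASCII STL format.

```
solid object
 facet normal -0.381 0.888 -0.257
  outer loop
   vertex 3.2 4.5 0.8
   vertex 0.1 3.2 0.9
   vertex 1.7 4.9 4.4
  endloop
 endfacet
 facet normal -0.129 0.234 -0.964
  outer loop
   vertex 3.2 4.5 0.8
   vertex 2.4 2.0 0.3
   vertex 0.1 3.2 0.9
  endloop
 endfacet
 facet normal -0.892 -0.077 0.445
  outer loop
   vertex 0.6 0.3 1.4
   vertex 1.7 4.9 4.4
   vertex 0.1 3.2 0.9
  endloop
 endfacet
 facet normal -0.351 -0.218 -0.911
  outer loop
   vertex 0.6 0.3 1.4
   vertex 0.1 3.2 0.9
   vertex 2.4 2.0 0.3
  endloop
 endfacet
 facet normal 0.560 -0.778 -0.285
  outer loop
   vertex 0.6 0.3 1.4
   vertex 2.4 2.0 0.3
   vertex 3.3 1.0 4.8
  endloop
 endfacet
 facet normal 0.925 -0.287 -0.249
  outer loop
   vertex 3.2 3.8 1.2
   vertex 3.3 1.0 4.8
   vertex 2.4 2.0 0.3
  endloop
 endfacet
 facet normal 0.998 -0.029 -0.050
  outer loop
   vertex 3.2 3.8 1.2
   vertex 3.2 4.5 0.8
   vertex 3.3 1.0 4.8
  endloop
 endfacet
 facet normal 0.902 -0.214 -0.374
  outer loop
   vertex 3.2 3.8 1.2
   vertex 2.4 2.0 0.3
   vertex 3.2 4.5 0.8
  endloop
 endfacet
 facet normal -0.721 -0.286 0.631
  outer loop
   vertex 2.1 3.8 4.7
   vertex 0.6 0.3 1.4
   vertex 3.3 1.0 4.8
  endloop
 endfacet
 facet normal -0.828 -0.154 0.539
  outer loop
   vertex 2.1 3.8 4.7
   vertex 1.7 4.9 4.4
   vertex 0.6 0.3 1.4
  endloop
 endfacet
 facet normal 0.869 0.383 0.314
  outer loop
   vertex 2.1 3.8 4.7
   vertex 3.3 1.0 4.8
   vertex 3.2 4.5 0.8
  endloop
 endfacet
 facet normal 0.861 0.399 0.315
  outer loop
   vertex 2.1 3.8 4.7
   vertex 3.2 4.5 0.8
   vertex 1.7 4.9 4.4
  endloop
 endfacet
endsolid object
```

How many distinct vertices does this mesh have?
8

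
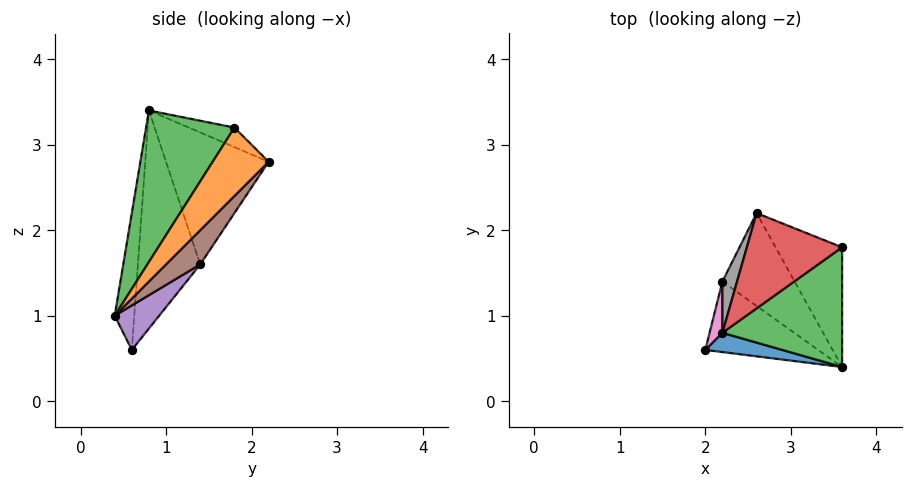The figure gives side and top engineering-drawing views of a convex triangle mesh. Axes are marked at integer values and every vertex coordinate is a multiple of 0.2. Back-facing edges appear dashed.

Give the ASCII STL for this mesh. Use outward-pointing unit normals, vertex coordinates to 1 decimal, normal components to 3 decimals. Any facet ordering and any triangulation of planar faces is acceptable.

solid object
 facet normal -0.143 -0.986 0.081
  outer loop
   vertex 2.2 0.8 3.4
   vertex 2.0 0.6 0.6
   vertex 3.6 0.4 1.0
  endloop
 endfacet
 facet normal 0.483 0.739 -0.470
  outer loop
   vertex 3.6 1.8 3.2
   vertex 3.6 0.4 1.0
   vertex 2.6 2.2 2.8
  endloop
 endfacet
 facet normal 0.562 -0.698 0.444
  outer loop
   vertex 3.6 1.8 3.2
   vertex 2.2 0.8 3.4
   vertex 3.6 0.4 1.0
  endloop
 endfacet
 facet normal -0.181 0.431 0.884
  outer loop
   vertex 3.6 1.8 3.2
   vertex 2.6 2.2 2.8
   vertex 2.2 0.8 3.4
  endloop
 endfacet
 facet normal 0.250 0.731 -0.635
  outer loop
   vertex 2.2 1.4 1.6
   vertex 3.6 0.4 1.0
   vertex 2.0 0.6 0.6
  endloop
 endfacet
 facet normal 0.282 0.752 -0.595
  outer loop
   vertex 2.2 1.4 1.6
   vertex 2.6 2.2 2.8
   vertex 3.6 0.4 1.0
  endloop
 endfacet
 facet normal -0.983 0.173 0.058
  outer loop
   vertex 2.2 1.4 1.6
   vertex 2.0 0.6 0.6
   vertex 2.2 0.8 3.4
  endloop
 endfacet
 facet normal -0.943 0.314 0.105
  outer loop
   vertex 2.2 1.4 1.6
   vertex 2.2 0.8 3.4
   vertex 2.6 2.2 2.8
  endloop
 endfacet
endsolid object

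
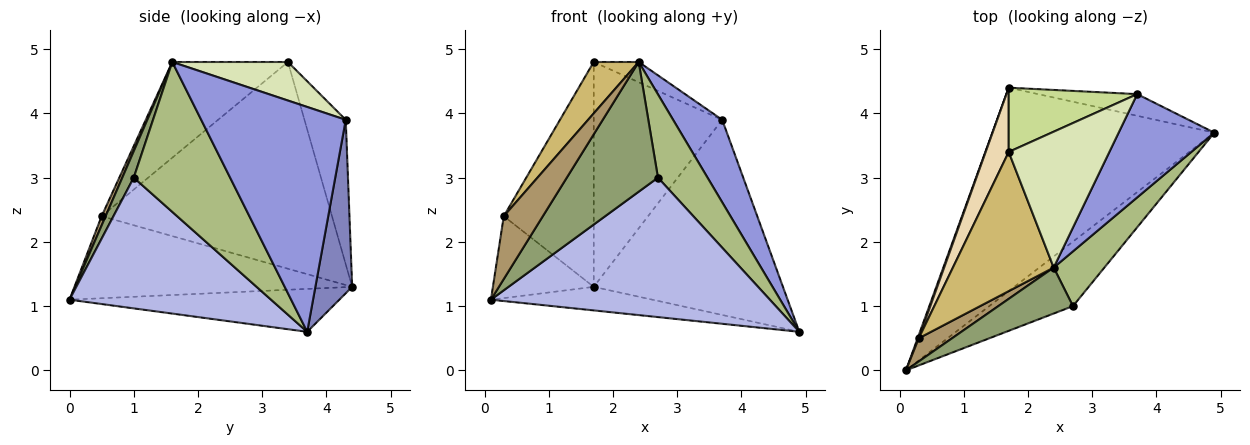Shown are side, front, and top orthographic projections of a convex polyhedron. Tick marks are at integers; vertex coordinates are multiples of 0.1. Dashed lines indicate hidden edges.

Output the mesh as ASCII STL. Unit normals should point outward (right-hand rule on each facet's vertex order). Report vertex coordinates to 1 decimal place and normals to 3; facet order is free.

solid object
 facet normal -0.189 0.113 -0.976
  outer loop
   vertex 1.7 4.4 1.3
   vertex 4.9 3.7 0.6
   vertex 0.1 0.0 1.1
  endloop
 endfacet
 facet normal 0.190 0.976 -0.108
  outer loop
   vertex 3.7 4.3 3.9
   vertex 4.9 3.7 0.6
   vertex 1.7 4.4 1.3
  endloop
 endfacet
 facet normal 0.878 -0.298 0.374
  outer loop
   vertex 3.7 4.3 3.9
   vertex 2.4 1.6 4.8
   vertex 4.9 3.7 0.6
  endloop
 endfacet
 facet normal 0.548 -0.759 -0.351
  outer loop
   vertex 2.7 1.0 3.0
   vertex 0.1 0.0 1.1
   vertex 4.9 3.7 0.6
  endloop
 endfacet
 facet normal 0.118 -0.936 0.332
  outer loop
   vertex 2.7 1.0 3.0
   vertex 2.4 1.6 4.8
   vertex 0.1 0.0 1.1
  endloop
 endfacet
 facet normal 0.852 -0.438 0.288
  outer loop
   vertex 2.7 1.0 3.0
   vertex 4.9 3.7 0.6
   vertex 2.4 1.6 4.8
  endloop
 endfacet
 facet normal -0.295 0.919 0.262
  outer loop
   vertex 1.7 3.4 4.8
   vertex 3.7 4.3 3.9
   vertex 1.7 4.4 1.3
  endloop
 endfacet
 facet normal 0.354 0.138 0.925
  outer loop
   vertex 1.7 3.4 4.8
   vertex 2.4 1.6 4.8
   vertex 3.7 4.3 3.9
  endloop
 endfacet
 facet normal 0.095 -0.934 0.345
  outer loop
   vertex 0.3 0.5 2.4
   vertex 0.1 0.0 1.1
   vertex 2.4 1.6 4.8
  endloop
 endfacet
 facet normal -0.665 -0.259 0.701
  outer loop
   vertex 0.3 0.5 2.4
   vertex 2.4 1.6 4.8
   vertex 1.7 3.4 4.8
  endloop
 endfacet
 facet normal -0.940 0.341 0.013
  outer loop
   vertex 0.3 0.5 2.4
   vertex 1.7 4.4 1.3
   vertex 0.1 0.0 1.1
  endloop
 endfacet
 facet normal -0.927 0.362 0.103
  outer loop
   vertex 0.3 0.5 2.4
   vertex 1.7 3.4 4.8
   vertex 1.7 4.4 1.3
  endloop
 endfacet
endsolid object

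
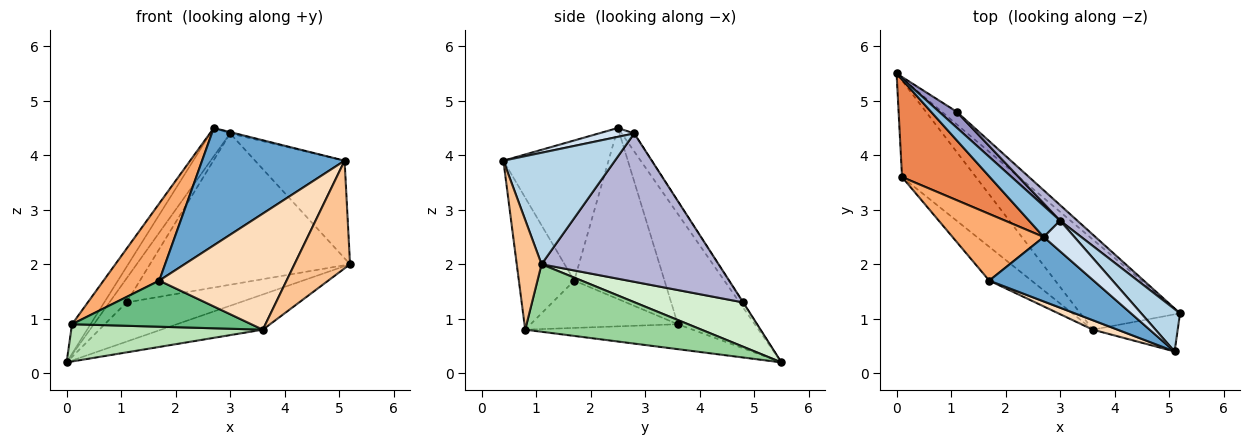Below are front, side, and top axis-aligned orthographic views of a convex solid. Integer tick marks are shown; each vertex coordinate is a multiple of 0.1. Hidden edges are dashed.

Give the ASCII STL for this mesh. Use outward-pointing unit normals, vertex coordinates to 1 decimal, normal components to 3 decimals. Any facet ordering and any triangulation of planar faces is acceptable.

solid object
 facet normal -0.543 -0.736 0.404
  outer loop
   vertex 1.7 1.7 1.7
   vertex 5.1 0.4 3.9
   vertex 2.7 2.5 4.5
  endloop
 endfacet
 facet normal -0.393 0.620 0.679
  outer loop
   vertex 3.0 2.8 4.4
   vertex 0.0 5.5 0.2
   vertex 2.7 2.5 4.5
  endloop
 endfacet
 facet normal 0.753 0.604 0.262
  outer loop
   vertex 3.0 2.8 4.4
   vertex 5.1 0.4 3.9
   vertex 5.2 1.1 2.0
  endloop
 endfacet
 facet normal 0.277 0.043 0.960
  outer loop
   vertex 3.0 2.8 4.4
   vertex 2.7 2.5 4.5
   vertex 5.1 0.4 3.9
  endloop
 endfacet
 facet normal -0.769 0.185 0.612
  outer loop
   vertex 0.1 3.6 0.9
   vertex 2.7 2.5 4.5
   vertex 0.0 5.5 0.2
  endloop
 endfacet
 facet normal -0.775 -0.478 0.413
  outer loop
   vertex 0.1 3.6 0.9
   vertex 1.7 1.7 1.7
   vertex 2.7 2.5 4.5
  endloop
 endfacet
 facet normal 0.389 -0.871 -0.300
  outer loop
   vertex 3.6 0.8 0.8
   vertex 5.2 1.1 2.0
   vertex 5.1 0.4 3.9
  endloop
 endfacet
 facet normal -0.398 -0.914 0.075
  outer loop
   vertex 3.6 0.8 0.8
   vertex 5.1 0.4 3.9
   vertex 1.7 1.7 1.7
  endloop
 endfacet
 facet normal -0.552 -0.672 -0.493
  outer loop
   vertex 3.6 0.8 0.8
   vertex 1.7 1.7 1.7
   vertex 0.1 3.6 0.9
  endloop
 endfacet
 facet normal 0.533 0.308 -0.788
  outer loop
   vertex 3.6 0.8 0.8
   vertex 0.0 5.5 0.2
   vertex 5.2 1.1 2.0
  endloop
 endfacet
 facet normal -0.300 -0.344 -0.890
  outer loop
   vertex 3.6 0.8 0.8
   vertex 0.1 3.6 0.9
   vertex 0.0 5.5 0.2
  endloop
 endfacet
 facet normal 0.674 0.704 -0.226
  outer loop
   vertex 1.1 4.8 1.3
   vertex 5.2 1.1 2.0
   vertex 0.0 5.5 0.2
  endloop
 endfacet
 facet normal -0.019 0.835 0.550
  outer loop
   vertex 1.1 4.8 1.3
   vertex 0.0 5.5 0.2
   vertex 3.0 2.8 4.4
  endloop
 endfacet
 facet normal 0.661 0.747 0.077
  outer loop
   vertex 1.1 4.8 1.3
   vertex 3.0 2.8 4.4
   vertex 5.2 1.1 2.0
  endloop
 endfacet
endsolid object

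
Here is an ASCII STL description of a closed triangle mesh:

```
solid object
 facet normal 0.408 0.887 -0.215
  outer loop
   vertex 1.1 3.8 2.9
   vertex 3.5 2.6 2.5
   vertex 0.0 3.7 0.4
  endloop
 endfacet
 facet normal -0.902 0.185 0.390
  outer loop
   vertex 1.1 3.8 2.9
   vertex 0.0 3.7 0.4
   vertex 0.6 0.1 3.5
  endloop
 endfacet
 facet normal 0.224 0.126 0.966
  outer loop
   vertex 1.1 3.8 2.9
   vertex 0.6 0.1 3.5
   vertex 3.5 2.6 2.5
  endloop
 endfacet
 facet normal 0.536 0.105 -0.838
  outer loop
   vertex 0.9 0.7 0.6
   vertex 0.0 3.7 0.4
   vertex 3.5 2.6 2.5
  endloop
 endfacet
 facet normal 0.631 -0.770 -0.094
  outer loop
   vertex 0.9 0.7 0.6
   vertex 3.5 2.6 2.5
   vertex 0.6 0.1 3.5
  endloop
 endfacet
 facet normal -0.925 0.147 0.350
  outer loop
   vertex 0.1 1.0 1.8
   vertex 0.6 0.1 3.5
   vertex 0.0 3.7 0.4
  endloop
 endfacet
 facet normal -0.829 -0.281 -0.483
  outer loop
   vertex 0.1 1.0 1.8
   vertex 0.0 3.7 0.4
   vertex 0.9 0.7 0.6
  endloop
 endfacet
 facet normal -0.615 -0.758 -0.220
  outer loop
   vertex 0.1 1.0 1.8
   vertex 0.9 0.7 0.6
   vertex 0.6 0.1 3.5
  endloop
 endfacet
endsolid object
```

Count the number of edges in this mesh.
12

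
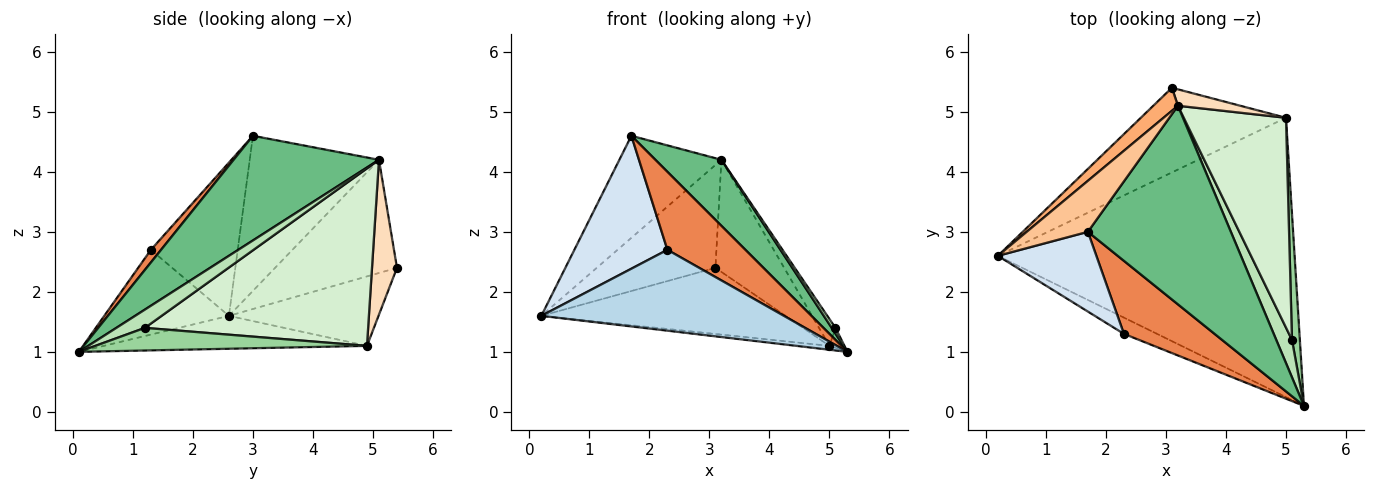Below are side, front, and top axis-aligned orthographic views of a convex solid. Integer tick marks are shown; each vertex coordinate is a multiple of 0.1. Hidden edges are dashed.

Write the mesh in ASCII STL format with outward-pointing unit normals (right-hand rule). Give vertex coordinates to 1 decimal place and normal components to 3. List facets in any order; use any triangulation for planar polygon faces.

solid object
 facet normal -0.110 0.014 -0.994
  outer loop
   vertex 5.0 4.9 1.1
   vertex 5.3 0.1 1.0
   vertex 0.2 2.6 1.6
  endloop
 endfacet
 facet normal -0.353 0.576 -0.737
  outer loop
   vertex 5.0 4.9 1.1
   vertex 0.2 2.6 1.6
   vertex 3.1 5.4 2.4
  endloop
 endfacet
 facet normal -0.450 -0.876 -0.176
  outer loop
   vertex 2.3 1.3 2.7
   vertex 0.2 2.6 1.6
   vertex 5.3 0.1 1.0
  endloop
 endfacet
 facet normal -0.625 -0.669 0.402
  outer loop
   vertex 2.3 1.3 2.7
   vertex 1.7 3.0 4.6
   vertex 0.2 2.6 1.6
  endloop
 endfacet
 facet normal 0.095 -0.727 0.680
  outer loop
   vertex 2.3 1.3 2.7
   vertex 5.3 0.1 1.0
   vertex 1.7 3.0 4.6
  endloop
 endfacet
 facet normal -0.708 0.689 0.154
  outer loop
   vertex 3.2 5.1 4.2
   vertex 3.1 5.4 2.4
   vertex 0.2 2.6 1.6
  endloop
 endfacet
 facet normal -0.750 0.592 0.296
  outer loop
   vertex 3.2 5.1 4.2
   vertex 0.2 2.6 1.6
   vertex 1.7 3.0 4.6
  endloop
 endfacet
 facet normal 0.338 0.931 0.136
  outer loop
   vertex 3.2 5.1 4.2
   vertex 5.0 4.9 1.1
   vertex 3.1 5.4 2.4
  endloop
 endfacet
 facet normal 0.571 -0.259 0.779
  outer loop
   vertex 3.2 5.1 4.2
   vertex 1.7 3.0 4.6
   vertex 5.3 0.1 1.0
  endloop
 endfacet
 facet normal 0.943 0.052 0.328
  outer loop
   vertex 5.1 1.2 1.4
   vertex 5.3 0.1 1.0
   vertex 5.0 4.9 1.1
  endloop
 endfacet
 facet normal 0.754 -0.099 0.650
  outer loop
   vertex 5.1 1.2 1.4
   vertex 3.2 5.1 4.2
   vertex 5.3 0.1 1.0
  endloop
 endfacet
 facet normal 0.865 0.064 0.498
  outer loop
   vertex 5.1 1.2 1.4
   vertex 5.0 4.9 1.1
   vertex 3.2 5.1 4.2
  endloop
 endfacet
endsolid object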